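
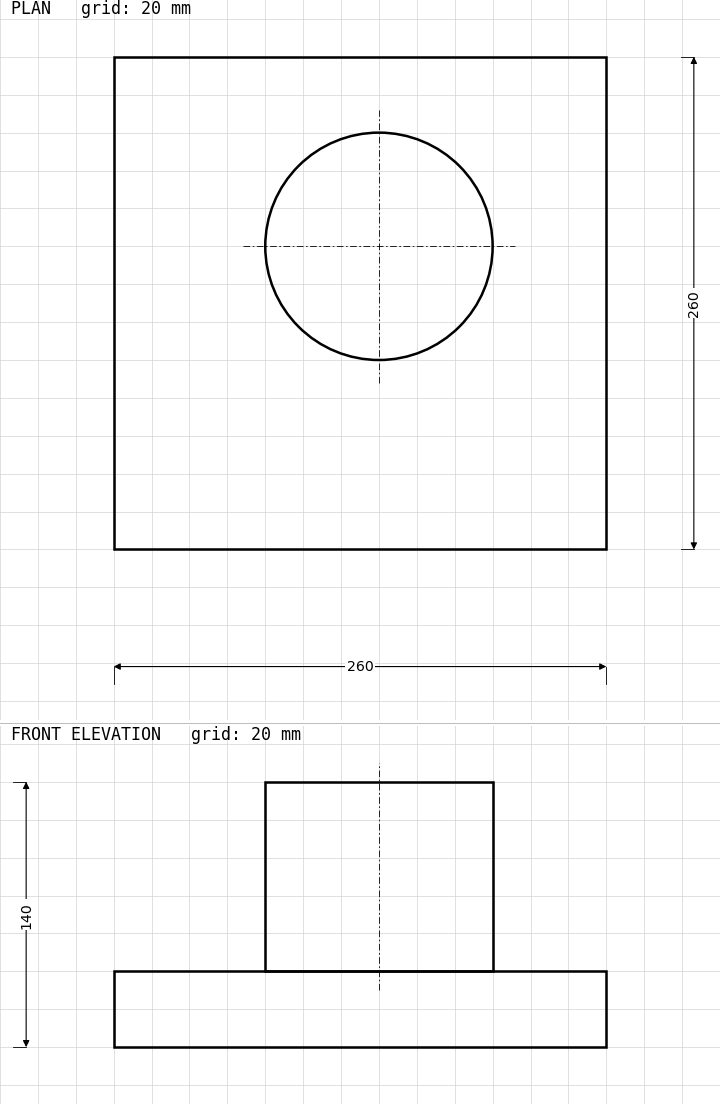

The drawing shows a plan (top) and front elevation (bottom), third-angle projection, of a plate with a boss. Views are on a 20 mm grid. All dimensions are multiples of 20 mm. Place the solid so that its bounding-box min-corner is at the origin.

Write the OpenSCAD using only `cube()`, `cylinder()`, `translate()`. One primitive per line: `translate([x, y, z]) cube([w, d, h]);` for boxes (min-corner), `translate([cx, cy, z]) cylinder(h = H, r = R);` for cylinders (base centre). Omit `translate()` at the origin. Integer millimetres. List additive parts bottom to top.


cube([260, 260, 40]);
translate([140, 160, 40]) cylinder(h = 100, r = 60);


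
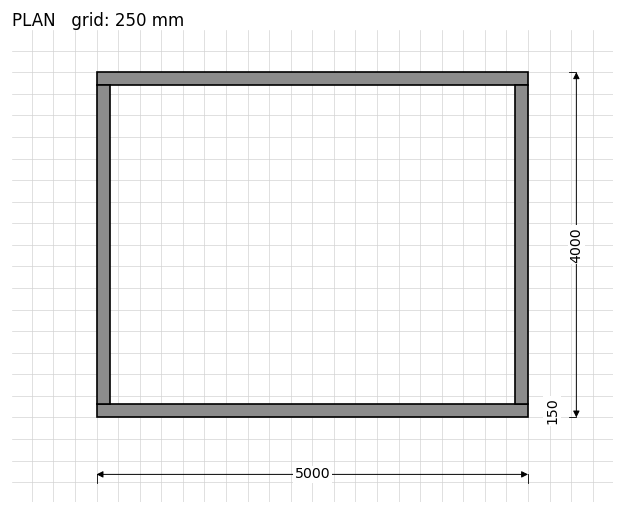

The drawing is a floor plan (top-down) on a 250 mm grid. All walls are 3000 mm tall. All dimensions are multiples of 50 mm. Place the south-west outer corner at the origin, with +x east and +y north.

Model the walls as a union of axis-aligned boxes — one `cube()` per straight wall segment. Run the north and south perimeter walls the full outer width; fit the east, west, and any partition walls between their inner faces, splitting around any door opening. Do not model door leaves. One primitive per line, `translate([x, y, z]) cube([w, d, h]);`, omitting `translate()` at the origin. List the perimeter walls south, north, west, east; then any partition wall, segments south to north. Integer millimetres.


cube([5000, 150, 3000]);
translate([0, 3850, 0]) cube([5000, 150, 3000]);
translate([0, 150, 0]) cube([150, 3700, 3000]);
translate([4850, 150, 0]) cube([150, 3700, 3000]);


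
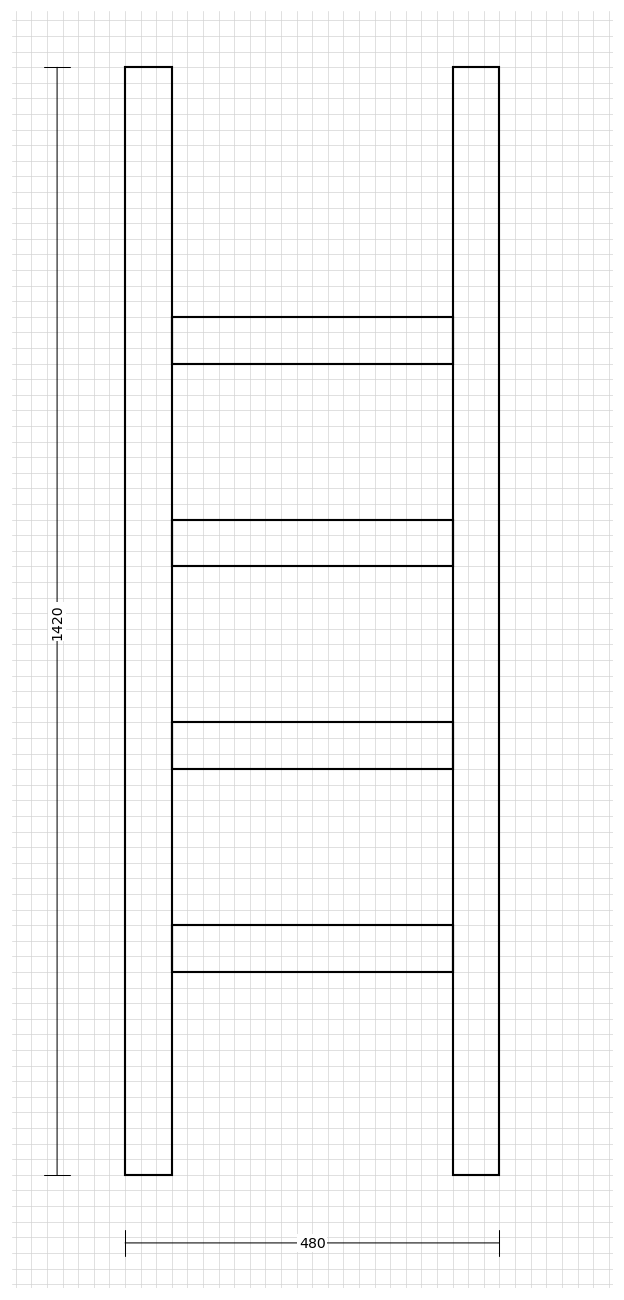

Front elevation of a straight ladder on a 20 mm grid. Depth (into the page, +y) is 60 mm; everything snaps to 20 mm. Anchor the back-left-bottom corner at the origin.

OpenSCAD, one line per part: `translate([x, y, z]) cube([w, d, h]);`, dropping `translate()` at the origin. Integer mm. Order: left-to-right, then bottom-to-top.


cube([60, 60, 1420]);
translate([60, 0, 260]) cube([360, 60, 60]);
translate([60, 0, 520]) cube([360, 60, 60]);
translate([60, 0, 780]) cube([360, 60, 60]);
translate([60, 0, 1040]) cube([360, 60, 60]);
translate([420, 0, 0]) cube([60, 60, 1420]);


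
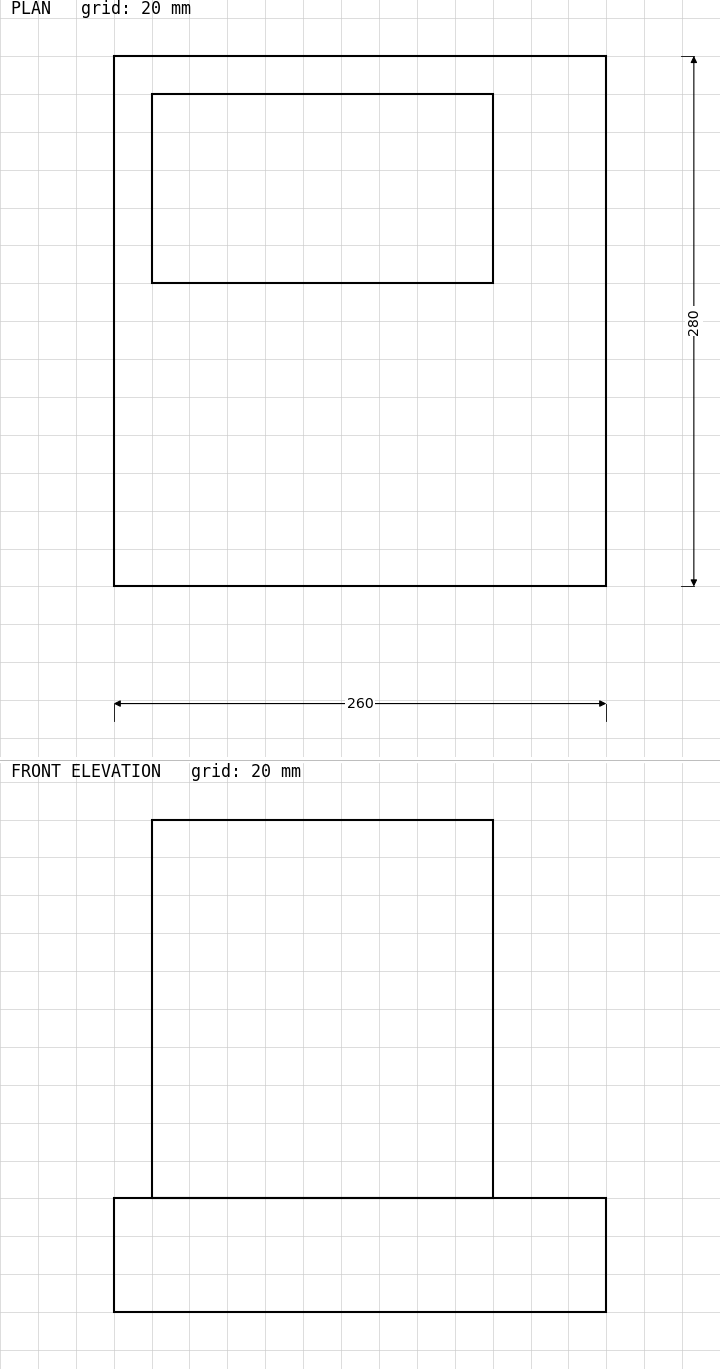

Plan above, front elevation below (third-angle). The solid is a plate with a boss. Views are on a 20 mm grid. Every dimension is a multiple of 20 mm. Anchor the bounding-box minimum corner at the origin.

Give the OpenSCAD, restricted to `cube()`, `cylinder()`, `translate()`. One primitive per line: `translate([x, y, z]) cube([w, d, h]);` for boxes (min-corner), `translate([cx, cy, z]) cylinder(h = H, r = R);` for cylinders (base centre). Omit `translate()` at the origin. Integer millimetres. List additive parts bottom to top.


cube([260, 280, 60]);
translate([20, 160, 60]) cube([180, 100, 200]);


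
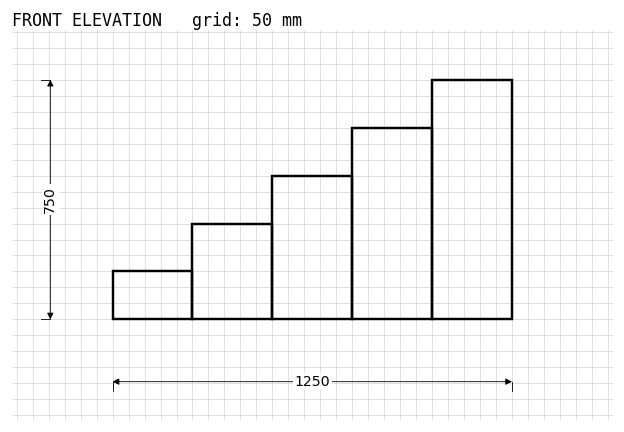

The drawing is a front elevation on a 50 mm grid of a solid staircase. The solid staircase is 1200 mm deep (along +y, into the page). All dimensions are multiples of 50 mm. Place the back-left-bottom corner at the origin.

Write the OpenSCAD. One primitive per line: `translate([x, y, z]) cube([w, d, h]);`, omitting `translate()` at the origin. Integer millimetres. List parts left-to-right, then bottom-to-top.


cube([250, 1200, 150]);
translate([250, 0, 0]) cube([250, 1200, 300]);
translate([500, 0, 0]) cube([250, 1200, 450]);
translate([750, 0, 0]) cube([250, 1200, 600]);
translate([1000, 0, 0]) cube([250, 1200, 750]);


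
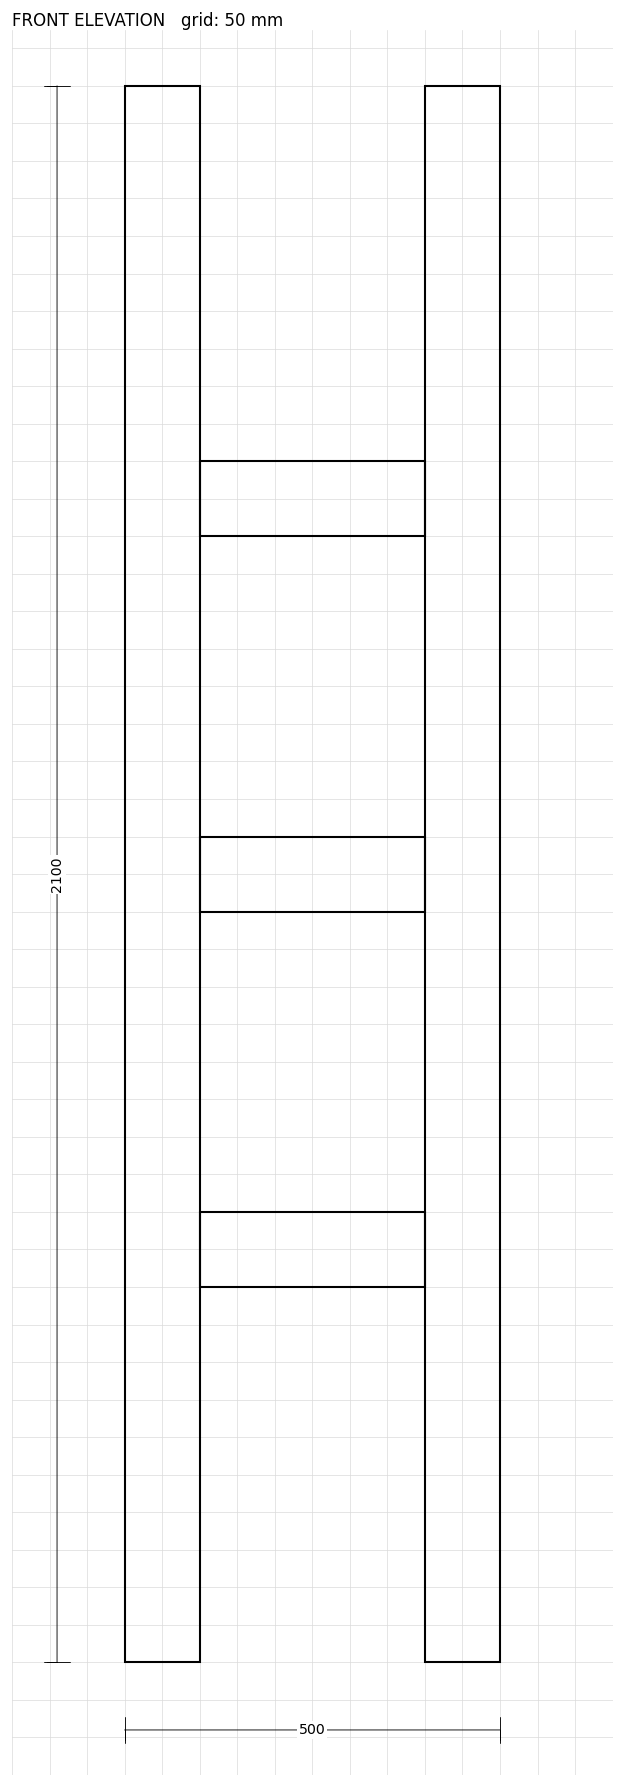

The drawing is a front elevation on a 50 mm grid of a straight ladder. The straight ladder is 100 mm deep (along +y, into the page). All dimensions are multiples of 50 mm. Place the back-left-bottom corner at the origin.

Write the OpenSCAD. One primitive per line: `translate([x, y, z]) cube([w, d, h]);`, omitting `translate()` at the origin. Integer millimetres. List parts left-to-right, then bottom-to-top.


cube([100, 100, 2100]);
translate([100, 0, 500]) cube([300, 100, 100]);
translate([100, 0, 1000]) cube([300, 100, 100]);
translate([100, 0, 1500]) cube([300, 100, 100]);
translate([400, 0, 0]) cube([100, 100, 2100]);


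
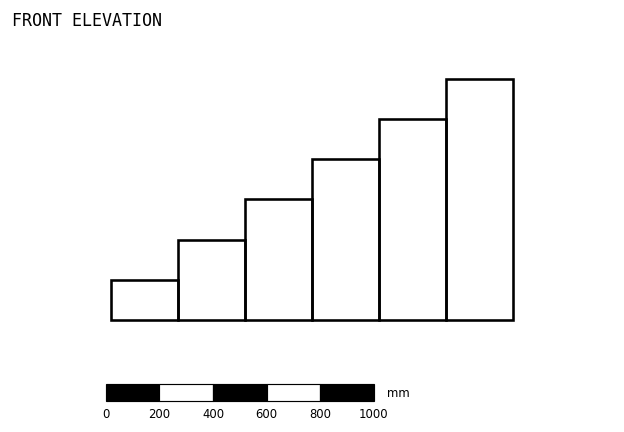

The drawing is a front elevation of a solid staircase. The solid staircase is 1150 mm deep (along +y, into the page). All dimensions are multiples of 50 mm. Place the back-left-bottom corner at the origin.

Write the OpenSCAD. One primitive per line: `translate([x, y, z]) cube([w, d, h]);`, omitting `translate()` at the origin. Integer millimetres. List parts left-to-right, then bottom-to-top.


cube([250, 1150, 150]);
translate([250, 0, 0]) cube([250, 1150, 300]);
translate([500, 0, 0]) cube([250, 1150, 450]);
translate([750, 0, 0]) cube([250, 1150, 600]);
translate([1000, 0, 0]) cube([250, 1150, 750]);
translate([1250, 0, 0]) cube([250, 1150, 900]);


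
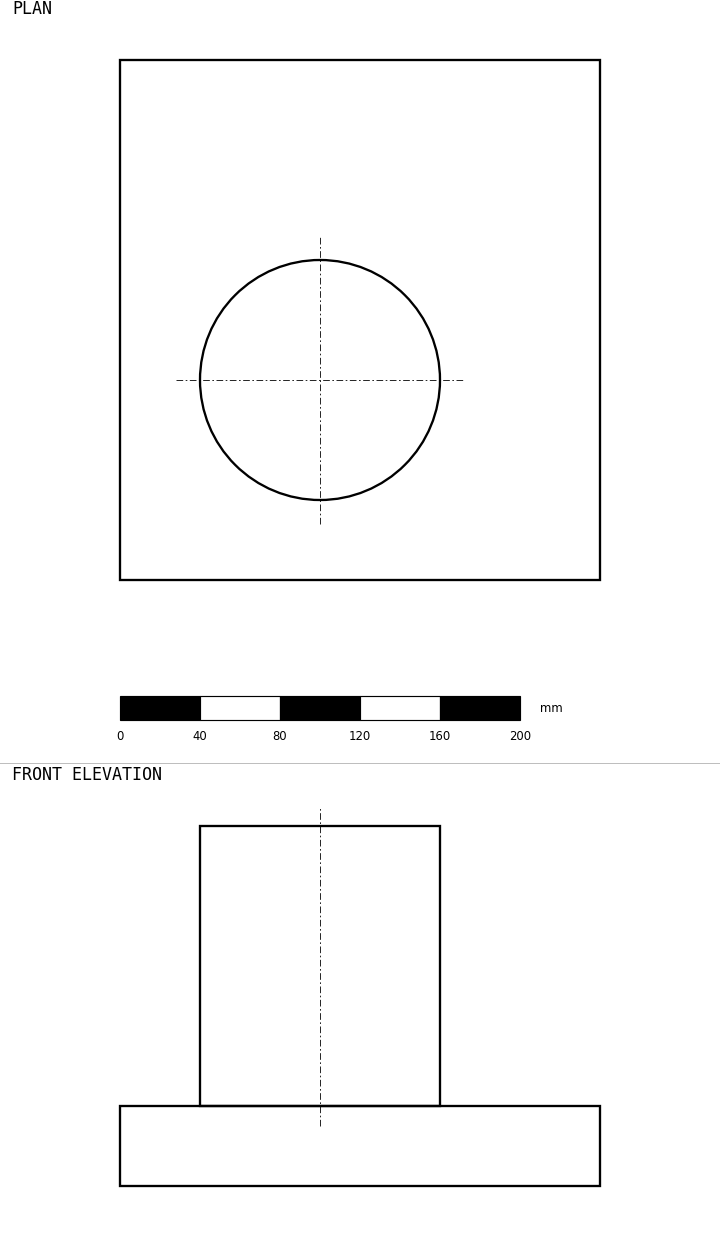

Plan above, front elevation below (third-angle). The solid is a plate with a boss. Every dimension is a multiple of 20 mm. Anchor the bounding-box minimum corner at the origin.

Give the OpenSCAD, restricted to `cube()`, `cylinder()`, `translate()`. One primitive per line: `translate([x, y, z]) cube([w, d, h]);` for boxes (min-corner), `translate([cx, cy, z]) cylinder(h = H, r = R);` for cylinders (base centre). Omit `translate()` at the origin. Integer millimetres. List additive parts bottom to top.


cube([240, 260, 40]);
translate([100, 100, 40]) cylinder(h = 140, r = 60);


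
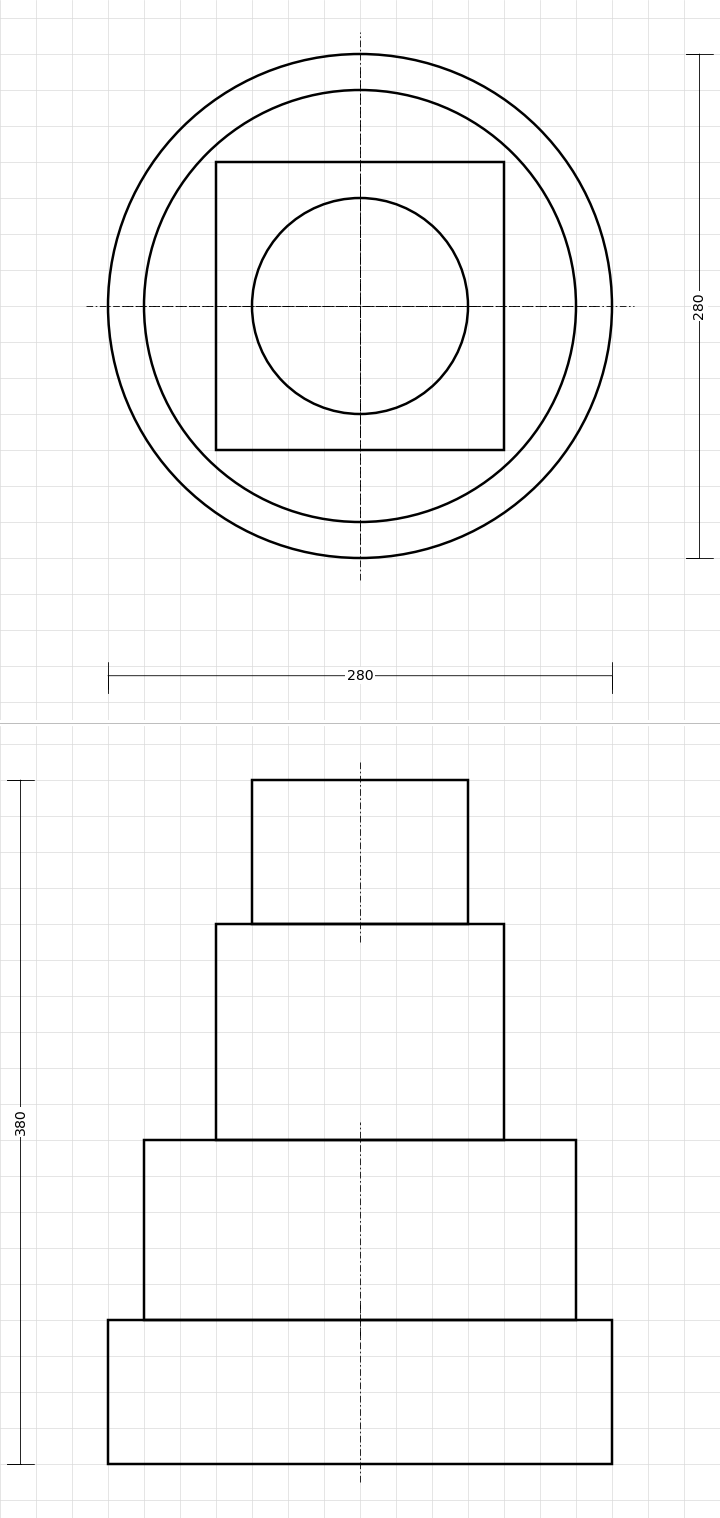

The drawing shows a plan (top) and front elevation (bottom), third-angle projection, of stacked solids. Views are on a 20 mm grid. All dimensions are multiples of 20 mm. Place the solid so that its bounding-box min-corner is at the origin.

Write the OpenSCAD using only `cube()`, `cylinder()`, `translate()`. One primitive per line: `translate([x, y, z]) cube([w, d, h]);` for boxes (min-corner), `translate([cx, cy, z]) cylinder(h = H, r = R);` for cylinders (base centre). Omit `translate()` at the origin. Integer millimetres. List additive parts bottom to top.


translate([140, 140, 0]) cylinder(h = 80, r = 140);
translate([140, 140, 80]) cylinder(h = 100, r = 120);
translate([60, 60, 180]) cube([160, 160, 120]);
translate([140, 140, 300]) cylinder(h = 80, r = 60);


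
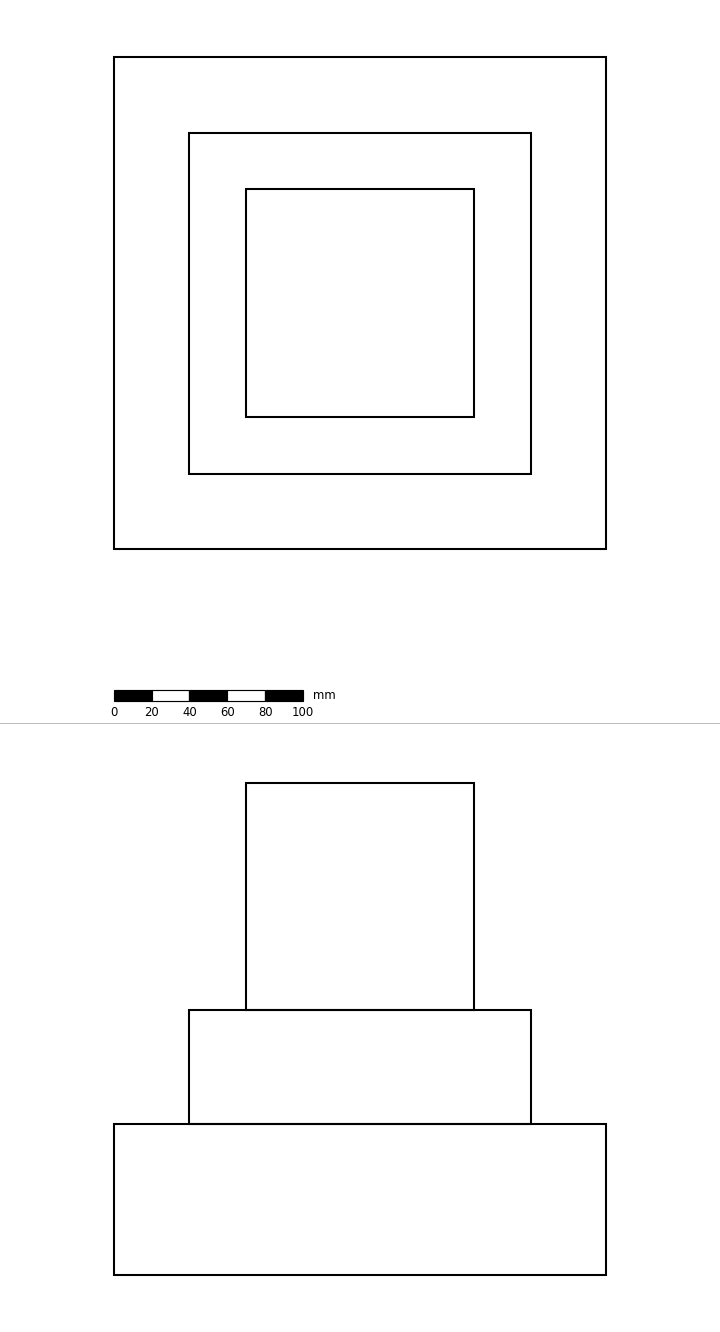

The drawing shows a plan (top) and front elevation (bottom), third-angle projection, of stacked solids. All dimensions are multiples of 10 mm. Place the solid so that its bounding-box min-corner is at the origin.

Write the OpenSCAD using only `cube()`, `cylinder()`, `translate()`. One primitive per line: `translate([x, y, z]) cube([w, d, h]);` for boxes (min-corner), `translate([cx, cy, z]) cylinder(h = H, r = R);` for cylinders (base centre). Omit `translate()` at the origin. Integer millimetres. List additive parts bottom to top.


cube([260, 260, 80]);
translate([40, 40, 80]) cube([180, 180, 60]);
translate([70, 70, 140]) cube([120, 120, 120]);


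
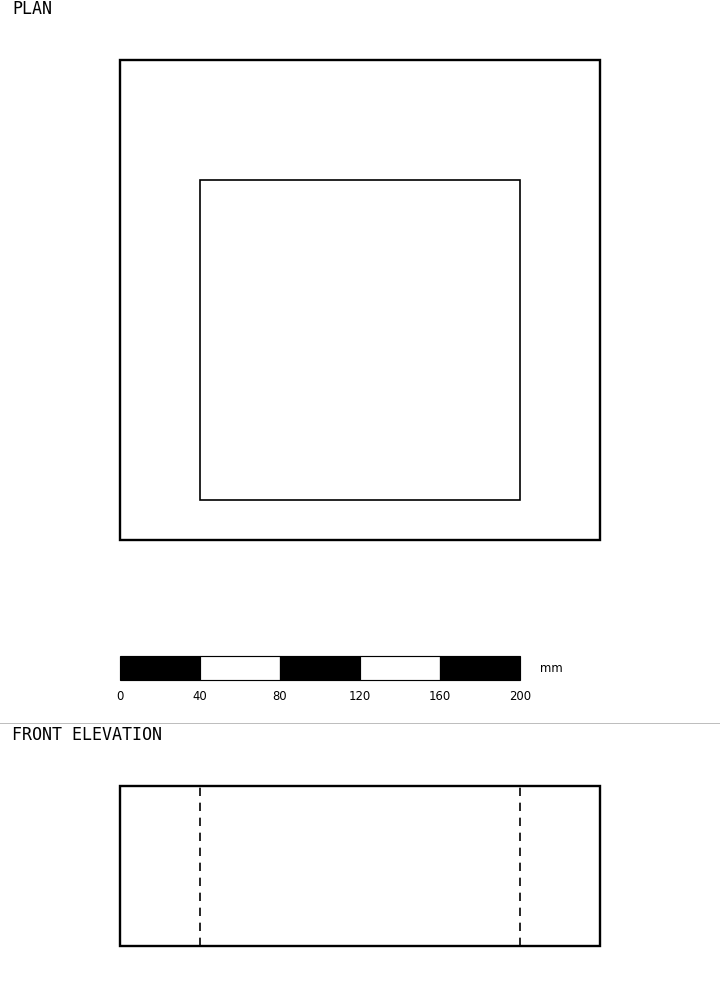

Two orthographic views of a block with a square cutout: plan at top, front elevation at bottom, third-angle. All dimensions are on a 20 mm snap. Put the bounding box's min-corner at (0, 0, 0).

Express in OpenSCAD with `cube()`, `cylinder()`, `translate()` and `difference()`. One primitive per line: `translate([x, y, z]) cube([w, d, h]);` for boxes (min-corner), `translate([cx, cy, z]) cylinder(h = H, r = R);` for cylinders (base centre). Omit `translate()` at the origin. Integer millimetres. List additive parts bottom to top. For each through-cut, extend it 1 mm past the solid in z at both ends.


difference() {
  cube([240, 240, 80]);
  translate([40, 20, -1]) cube([160, 160, 82]);
}


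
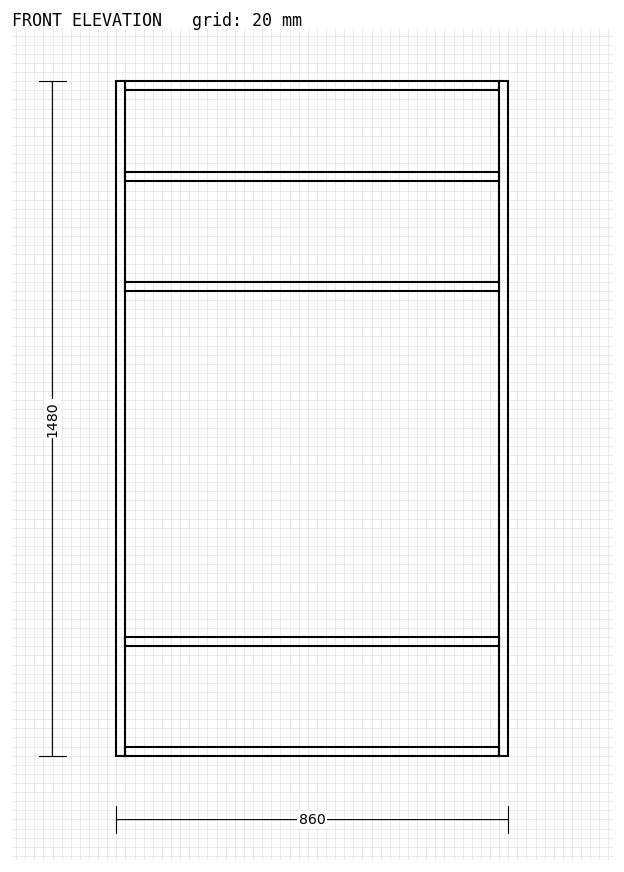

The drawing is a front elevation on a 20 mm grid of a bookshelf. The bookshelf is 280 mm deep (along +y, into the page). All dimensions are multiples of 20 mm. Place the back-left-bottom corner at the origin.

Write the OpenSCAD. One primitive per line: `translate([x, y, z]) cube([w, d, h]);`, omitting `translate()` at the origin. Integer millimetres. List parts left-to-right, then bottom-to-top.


cube([20, 280, 1480]);
translate([20, 0, 0]) cube([820, 280, 20]);
translate([20, 0, 240]) cube([820, 280, 20]);
translate([20, 0, 1020]) cube([820, 280, 20]);
translate([20, 0, 1260]) cube([820, 280, 20]);
translate([20, 0, 1460]) cube([820, 280, 20]);
translate([840, 0, 0]) cube([20, 280, 1480]);


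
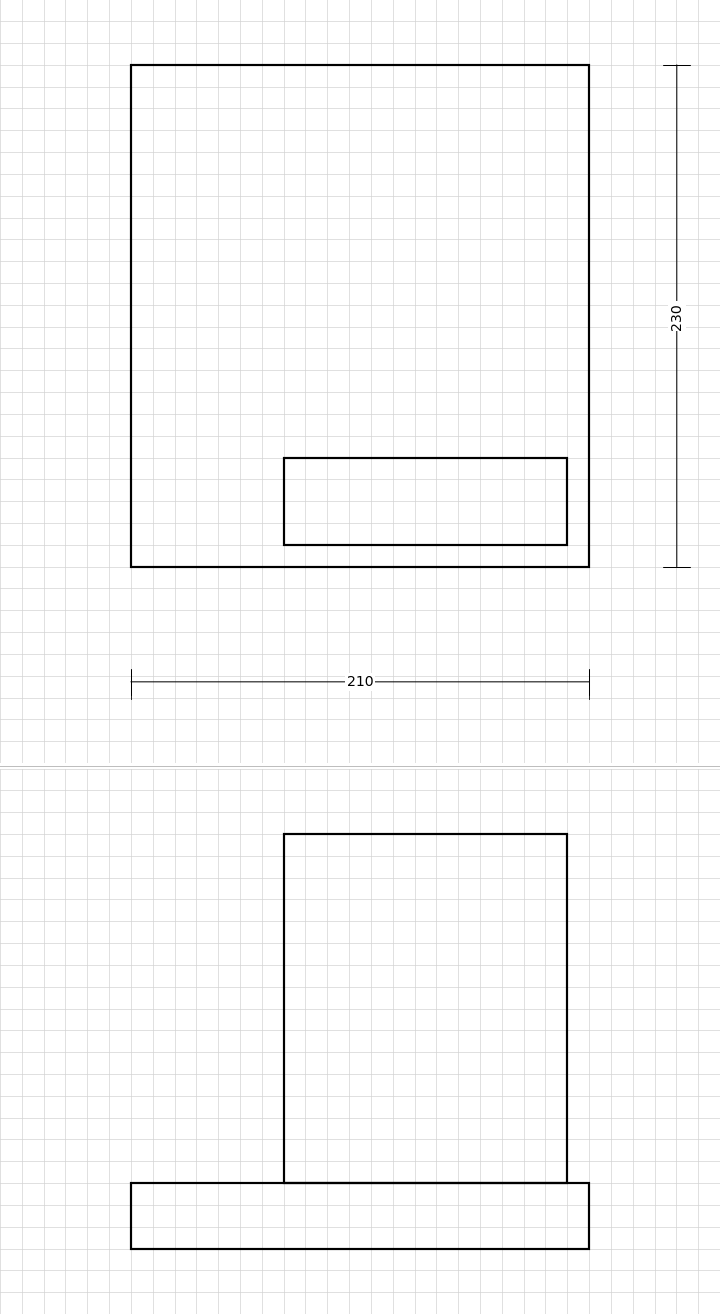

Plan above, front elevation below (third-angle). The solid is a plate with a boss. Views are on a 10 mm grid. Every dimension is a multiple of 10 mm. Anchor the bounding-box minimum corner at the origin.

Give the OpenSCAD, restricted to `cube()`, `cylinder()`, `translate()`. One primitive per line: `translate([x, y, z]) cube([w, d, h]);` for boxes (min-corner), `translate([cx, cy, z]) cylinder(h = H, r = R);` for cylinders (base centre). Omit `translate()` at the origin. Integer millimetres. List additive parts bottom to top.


cube([210, 230, 30]);
translate([70, 10, 30]) cube([130, 40, 160]);


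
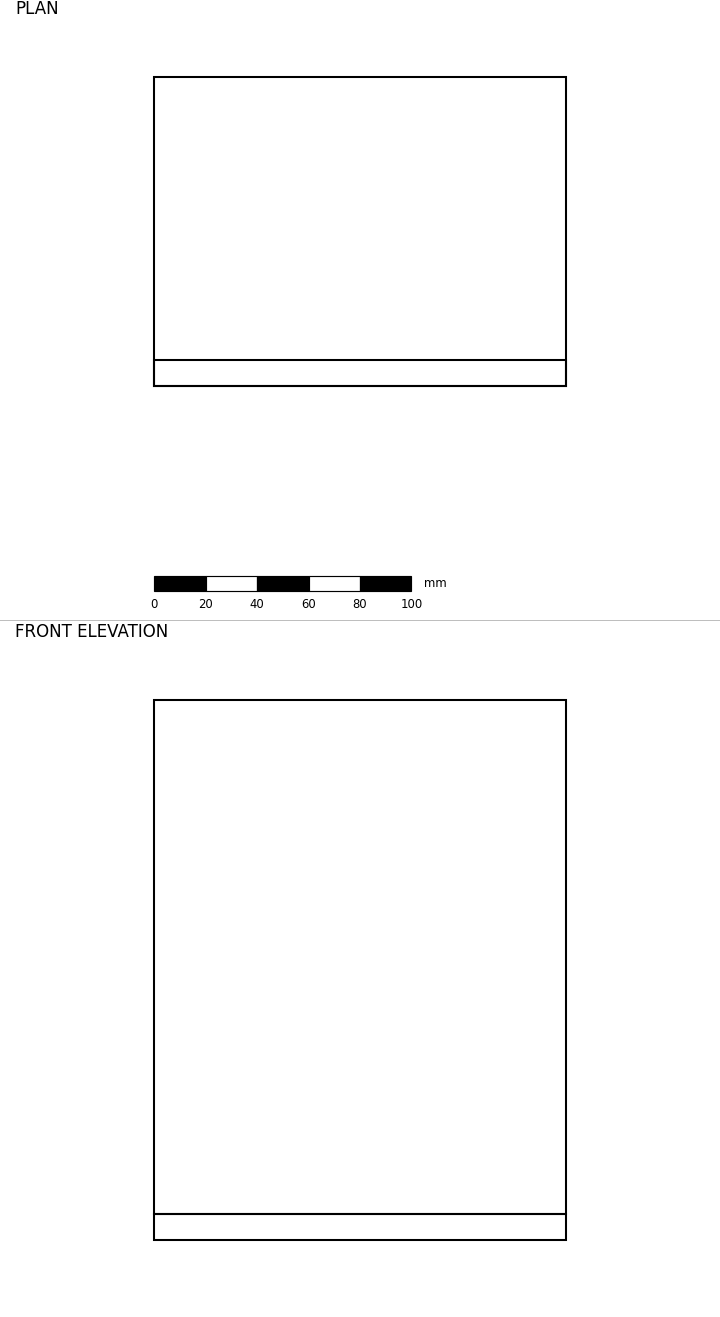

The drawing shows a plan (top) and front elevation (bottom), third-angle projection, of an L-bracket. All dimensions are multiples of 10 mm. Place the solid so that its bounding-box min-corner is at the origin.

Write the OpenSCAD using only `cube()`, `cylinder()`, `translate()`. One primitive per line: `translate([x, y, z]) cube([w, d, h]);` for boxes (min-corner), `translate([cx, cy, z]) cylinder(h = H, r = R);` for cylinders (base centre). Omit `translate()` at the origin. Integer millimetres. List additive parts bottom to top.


cube([160, 120, 10]);
translate([0, 0, 10]) cube([160, 10, 200]);


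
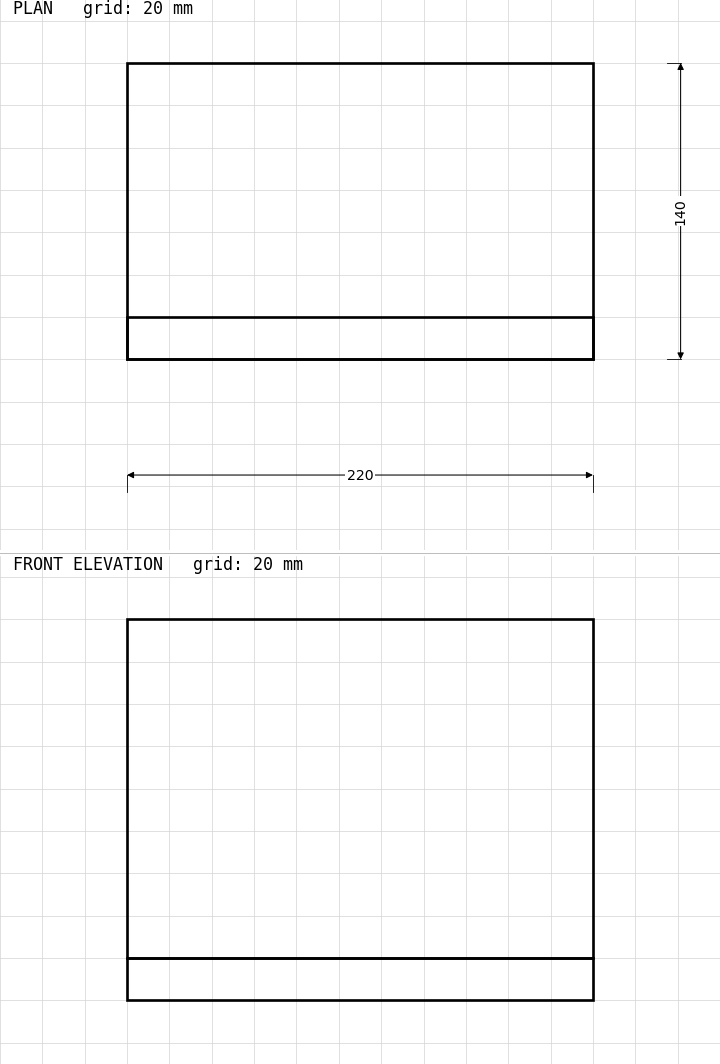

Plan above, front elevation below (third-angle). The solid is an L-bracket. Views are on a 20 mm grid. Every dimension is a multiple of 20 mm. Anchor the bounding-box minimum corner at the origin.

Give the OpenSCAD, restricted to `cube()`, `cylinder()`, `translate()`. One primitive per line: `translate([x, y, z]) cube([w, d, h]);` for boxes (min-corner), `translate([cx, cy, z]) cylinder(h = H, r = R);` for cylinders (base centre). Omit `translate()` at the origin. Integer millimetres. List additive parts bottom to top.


cube([220, 140, 20]);
translate([0, 0, 20]) cube([220, 20, 160]);


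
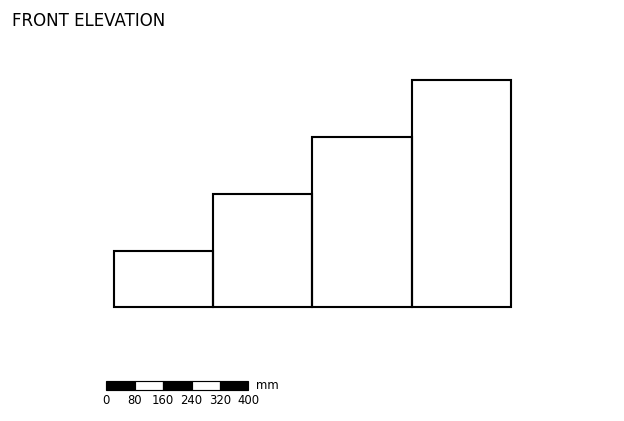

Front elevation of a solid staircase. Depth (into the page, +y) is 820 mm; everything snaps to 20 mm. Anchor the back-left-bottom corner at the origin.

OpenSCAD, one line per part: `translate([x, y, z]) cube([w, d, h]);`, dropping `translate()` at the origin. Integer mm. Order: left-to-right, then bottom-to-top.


cube([280, 820, 160]);
translate([280, 0, 0]) cube([280, 820, 320]);
translate([560, 0, 0]) cube([280, 820, 480]);
translate([840, 0, 0]) cube([280, 820, 640]);


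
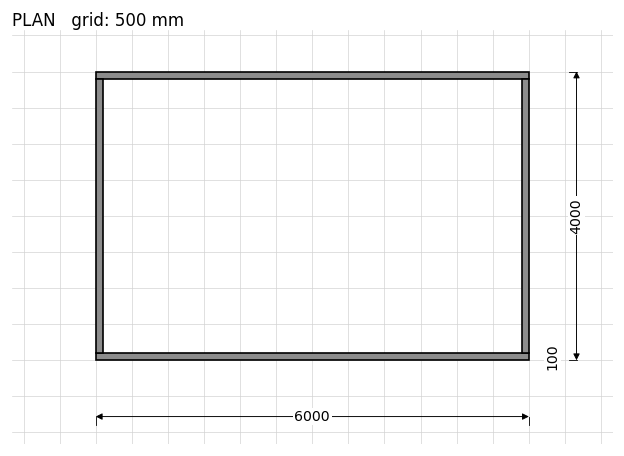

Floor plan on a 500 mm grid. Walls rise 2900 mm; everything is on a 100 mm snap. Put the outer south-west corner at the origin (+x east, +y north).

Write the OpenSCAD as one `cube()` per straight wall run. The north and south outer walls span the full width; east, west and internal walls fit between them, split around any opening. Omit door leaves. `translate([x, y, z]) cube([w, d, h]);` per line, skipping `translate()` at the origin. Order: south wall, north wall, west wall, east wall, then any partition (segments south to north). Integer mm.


cube([6000, 100, 2900]);
translate([0, 3900, 0]) cube([6000, 100, 2900]);
translate([0, 100, 0]) cube([100, 3800, 2900]);
translate([5900, 100, 0]) cube([100, 3800, 2900]);


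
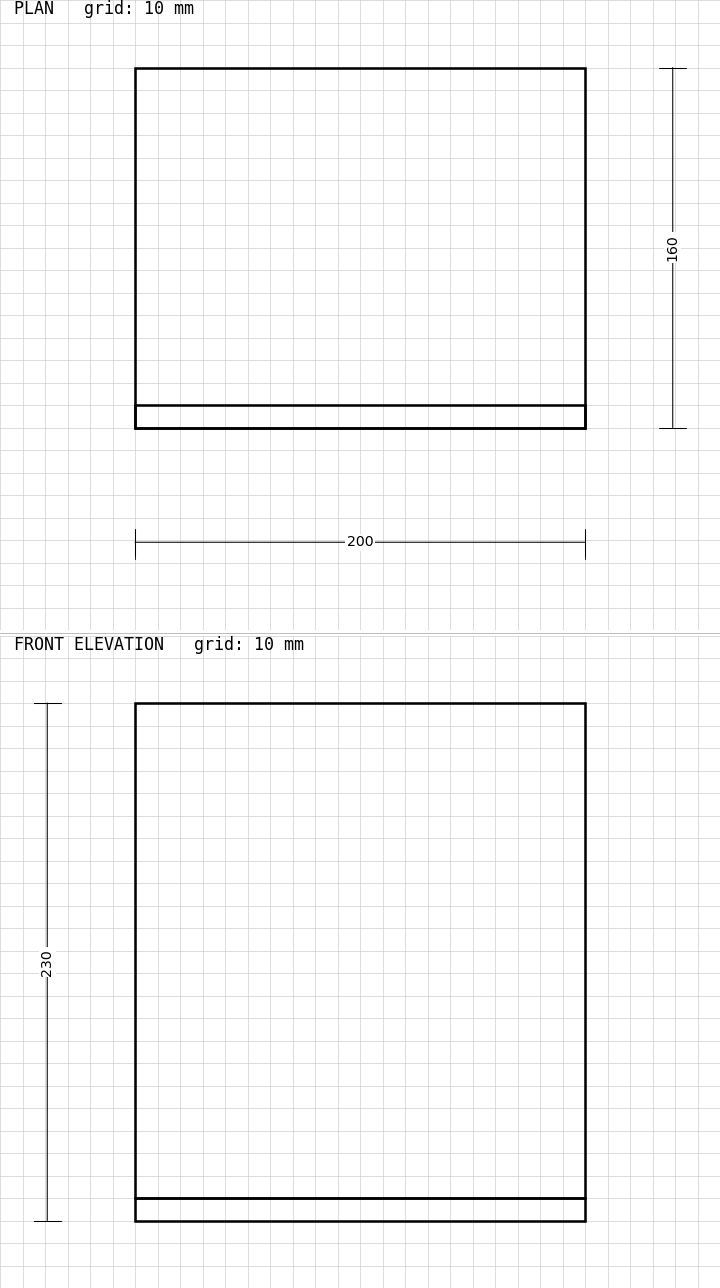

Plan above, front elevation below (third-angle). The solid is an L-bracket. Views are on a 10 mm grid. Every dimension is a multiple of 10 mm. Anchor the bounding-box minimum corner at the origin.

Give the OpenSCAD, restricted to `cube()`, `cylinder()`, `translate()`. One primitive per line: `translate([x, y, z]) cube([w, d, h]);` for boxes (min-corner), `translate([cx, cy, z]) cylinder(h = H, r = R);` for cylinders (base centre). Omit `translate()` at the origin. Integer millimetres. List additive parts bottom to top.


cube([200, 160, 10]);
translate([0, 0, 10]) cube([200, 10, 220]);


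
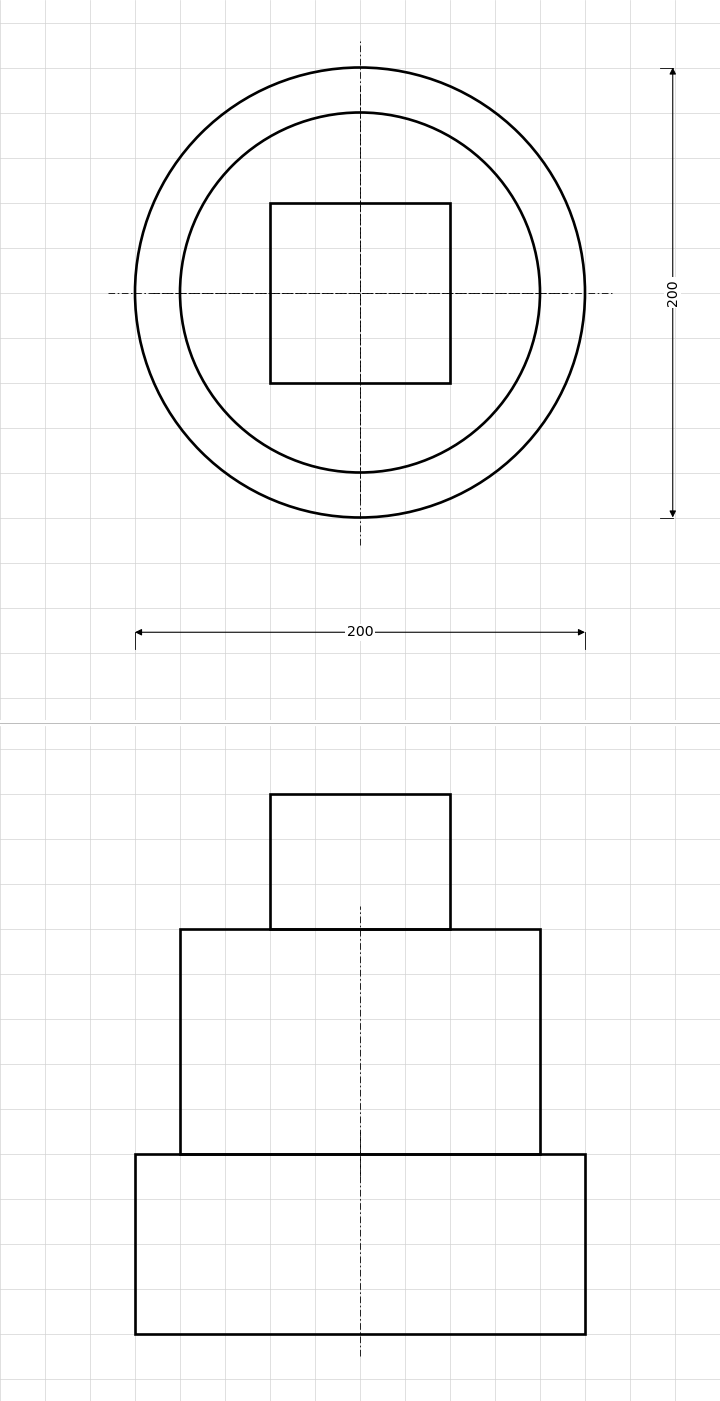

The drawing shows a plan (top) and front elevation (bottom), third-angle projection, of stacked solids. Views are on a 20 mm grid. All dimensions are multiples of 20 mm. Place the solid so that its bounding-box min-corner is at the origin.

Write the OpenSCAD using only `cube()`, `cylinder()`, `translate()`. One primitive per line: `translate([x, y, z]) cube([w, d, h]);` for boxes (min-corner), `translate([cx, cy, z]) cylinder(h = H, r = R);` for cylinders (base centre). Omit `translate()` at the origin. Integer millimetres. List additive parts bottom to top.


translate([100, 100, 0]) cylinder(h = 80, r = 100);
translate([100, 100, 80]) cylinder(h = 100, r = 80);
translate([60, 60, 180]) cube([80, 80, 60]);


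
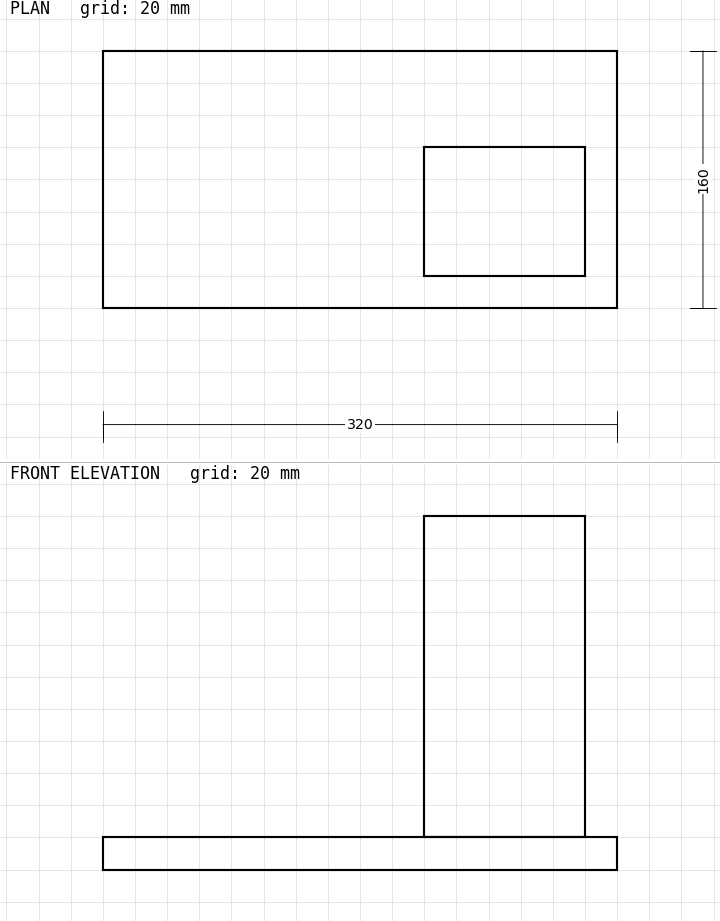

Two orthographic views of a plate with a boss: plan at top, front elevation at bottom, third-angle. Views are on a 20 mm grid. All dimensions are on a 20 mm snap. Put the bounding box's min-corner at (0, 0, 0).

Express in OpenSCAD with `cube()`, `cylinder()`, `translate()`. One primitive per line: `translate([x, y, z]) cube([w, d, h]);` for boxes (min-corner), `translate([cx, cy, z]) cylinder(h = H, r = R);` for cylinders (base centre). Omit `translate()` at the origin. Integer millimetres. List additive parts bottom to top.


cube([320, 160, 20]);
translate([200, 20, 20]) cube([100, 80, 200]);


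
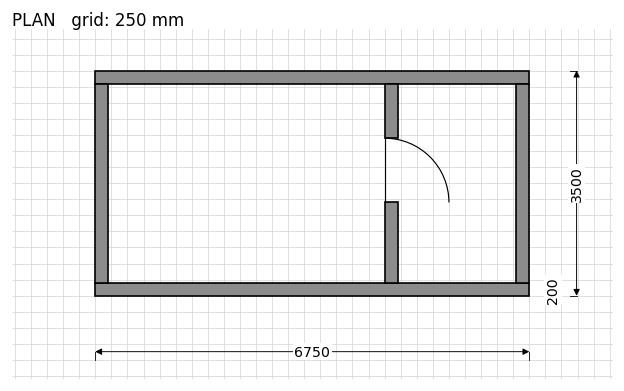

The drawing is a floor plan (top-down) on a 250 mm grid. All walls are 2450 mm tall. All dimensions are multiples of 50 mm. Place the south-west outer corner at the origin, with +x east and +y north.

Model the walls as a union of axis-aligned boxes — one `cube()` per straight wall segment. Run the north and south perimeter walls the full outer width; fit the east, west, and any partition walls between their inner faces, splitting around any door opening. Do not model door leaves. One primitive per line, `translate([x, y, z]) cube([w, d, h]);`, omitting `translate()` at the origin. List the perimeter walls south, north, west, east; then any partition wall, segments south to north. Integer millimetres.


cube([6750, 200, 2450]);
translate([0, 3300, 0]) cube([6750, 200, 2450]);
translate([0, 200, 0]) cube([200, 3100, 2450]);
translate([6550, 200, 0]) cube([200, 3100, 2450]);
translate([4500, 200, 0]) cube([200, 1250, 2450]);
translate([4500, 2450, 0]) cube([200, 850, 2450]);


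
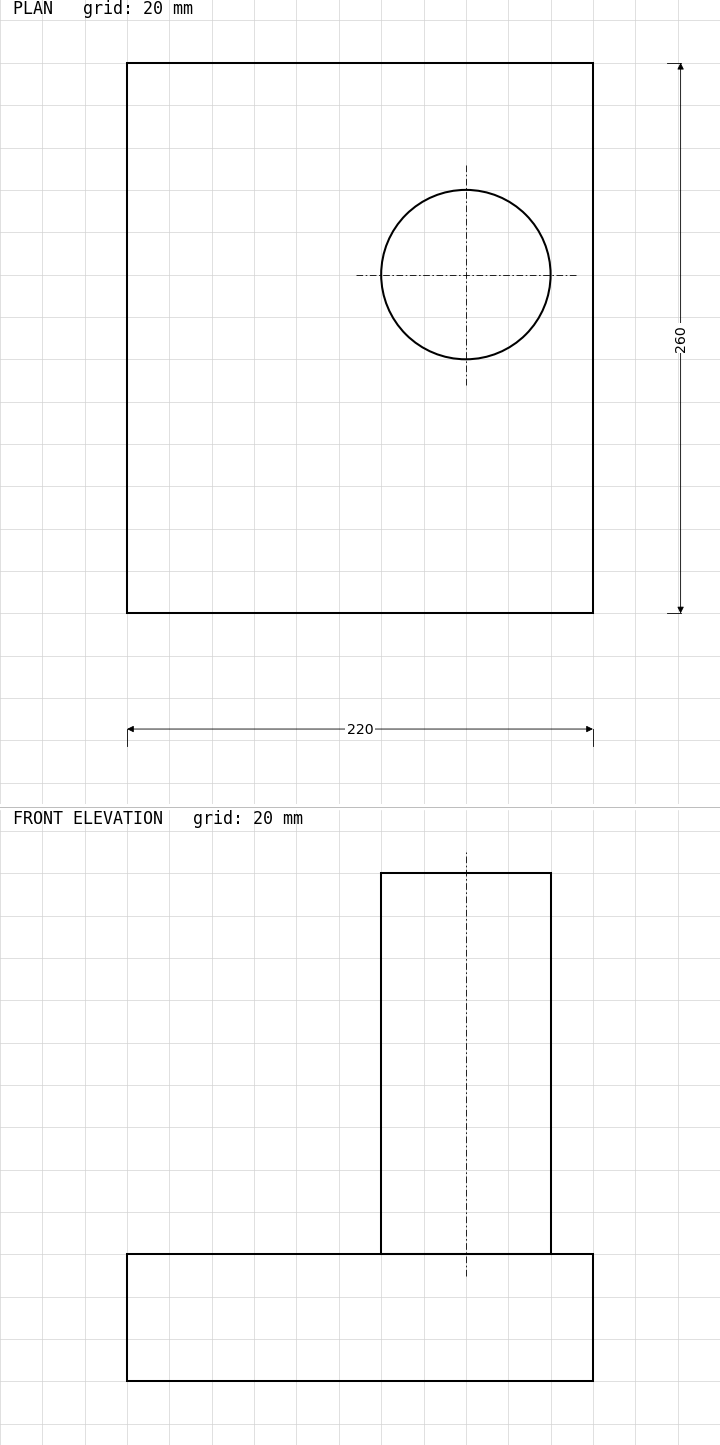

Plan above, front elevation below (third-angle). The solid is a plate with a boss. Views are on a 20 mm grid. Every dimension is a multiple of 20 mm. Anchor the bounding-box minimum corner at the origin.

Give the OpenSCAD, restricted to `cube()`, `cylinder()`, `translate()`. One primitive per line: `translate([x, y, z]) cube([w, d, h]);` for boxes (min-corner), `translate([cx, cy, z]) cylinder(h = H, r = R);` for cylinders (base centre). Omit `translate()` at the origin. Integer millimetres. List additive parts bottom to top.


cube([220, 260, 60]);
translate([160, 160, 60]) cylinder(h = 180, r = 40);


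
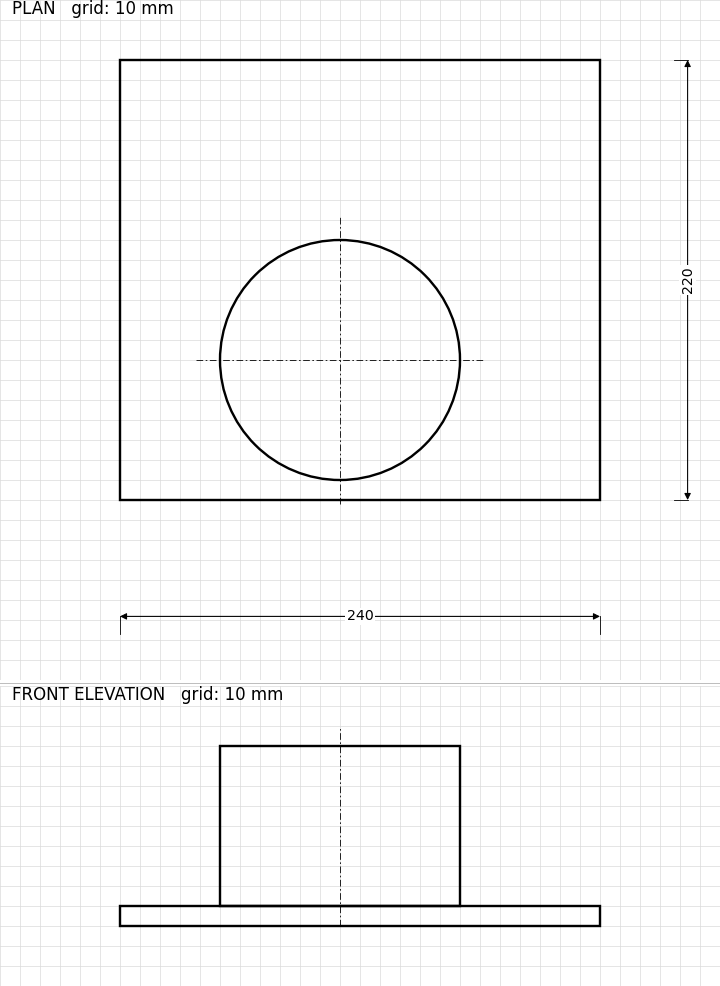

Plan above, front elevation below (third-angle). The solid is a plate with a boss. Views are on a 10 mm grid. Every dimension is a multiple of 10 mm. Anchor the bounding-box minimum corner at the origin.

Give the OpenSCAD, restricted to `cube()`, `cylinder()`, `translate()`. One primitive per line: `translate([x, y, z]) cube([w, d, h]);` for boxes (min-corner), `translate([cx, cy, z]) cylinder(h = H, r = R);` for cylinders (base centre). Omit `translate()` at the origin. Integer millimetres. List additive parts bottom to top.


cube([240, 220, 10]);
translate([110, 70, 10]) cylinder(h = 80, r = 60);


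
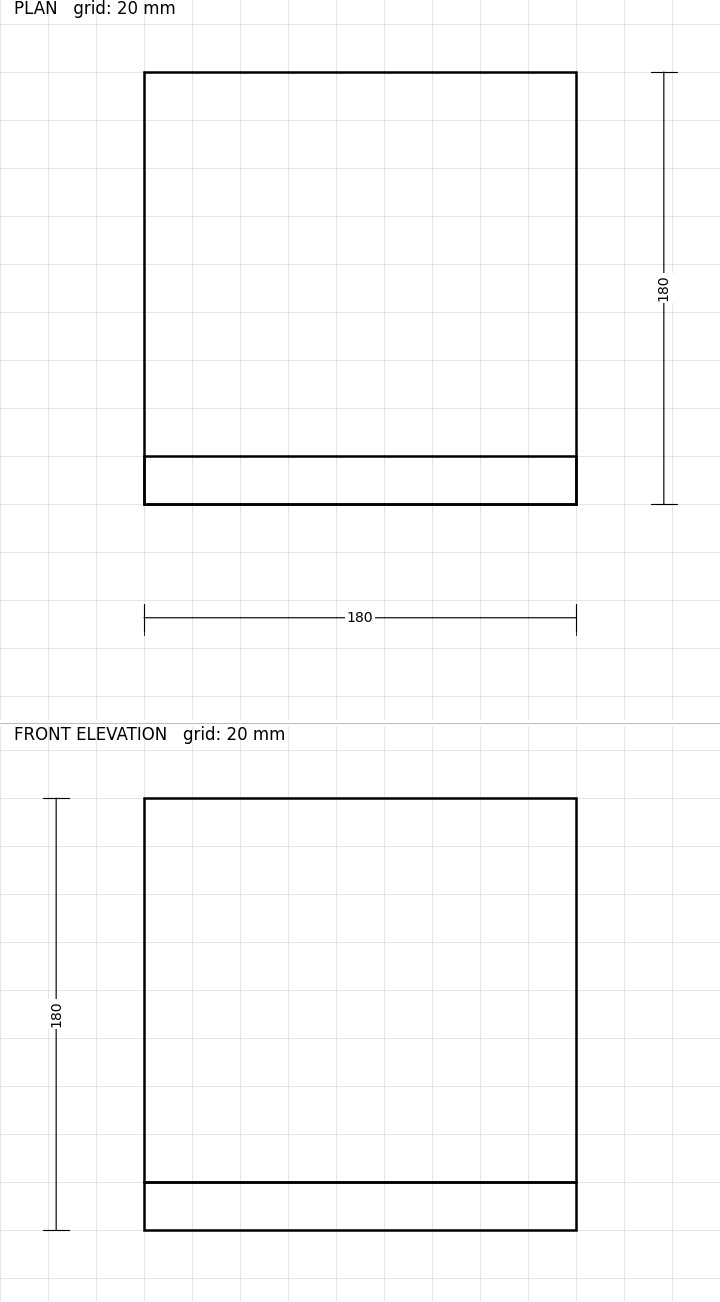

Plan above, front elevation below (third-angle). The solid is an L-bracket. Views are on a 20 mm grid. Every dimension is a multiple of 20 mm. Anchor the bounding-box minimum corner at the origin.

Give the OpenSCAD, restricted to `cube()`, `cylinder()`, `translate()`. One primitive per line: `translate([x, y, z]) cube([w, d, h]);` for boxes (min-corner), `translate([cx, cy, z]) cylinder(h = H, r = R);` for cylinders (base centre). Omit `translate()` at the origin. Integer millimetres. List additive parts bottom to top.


cube([180, 180, 20]);
translate([0, 0, 20]) cube([180, 20, 160]);


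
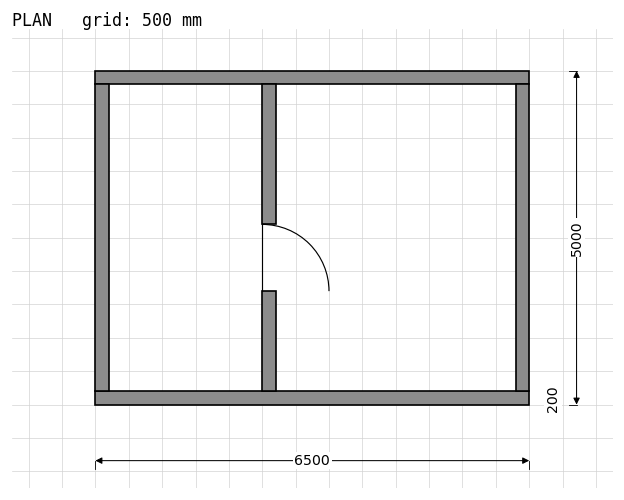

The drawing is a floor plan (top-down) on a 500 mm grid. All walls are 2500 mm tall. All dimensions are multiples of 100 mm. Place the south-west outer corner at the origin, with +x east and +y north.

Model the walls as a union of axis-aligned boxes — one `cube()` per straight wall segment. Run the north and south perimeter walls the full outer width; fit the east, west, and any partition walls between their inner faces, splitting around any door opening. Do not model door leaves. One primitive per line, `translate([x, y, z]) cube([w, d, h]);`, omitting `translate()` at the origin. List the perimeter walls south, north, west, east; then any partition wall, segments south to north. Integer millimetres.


cube([6500, 200, 2500]);
translate([0, 4800, 0]) cube([6500, 200, 2500]);
translate([0, 200, 0]) cube([200, 4600, 2500]);
translate([6300, 200, 0]) cube([200, 4600, 2500]);
translate([2500, 200, 0]) cube([200, 1500, 2500]);
translate([2500, 2700, 0]) cube([200, 2100, 2500]);


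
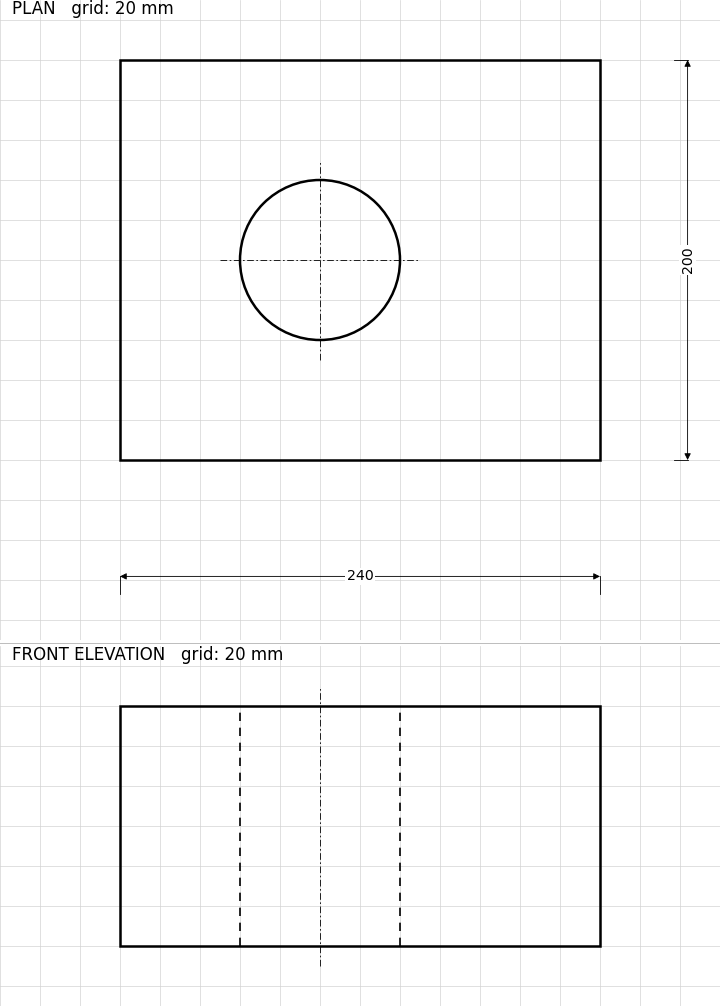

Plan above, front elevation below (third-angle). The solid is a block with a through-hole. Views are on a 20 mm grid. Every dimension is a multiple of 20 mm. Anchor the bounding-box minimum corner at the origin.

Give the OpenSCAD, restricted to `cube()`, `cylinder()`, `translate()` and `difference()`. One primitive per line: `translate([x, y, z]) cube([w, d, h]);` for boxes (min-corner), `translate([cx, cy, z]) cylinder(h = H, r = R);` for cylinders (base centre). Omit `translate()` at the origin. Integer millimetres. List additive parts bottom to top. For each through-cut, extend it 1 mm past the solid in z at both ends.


difference() {
  cube([240, 200, 120]);
  translate([100, 100, -1]) cylinder(h = 122, r = 40);
}


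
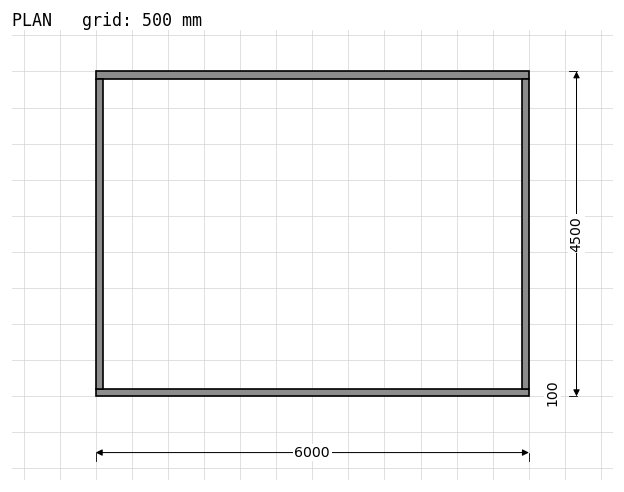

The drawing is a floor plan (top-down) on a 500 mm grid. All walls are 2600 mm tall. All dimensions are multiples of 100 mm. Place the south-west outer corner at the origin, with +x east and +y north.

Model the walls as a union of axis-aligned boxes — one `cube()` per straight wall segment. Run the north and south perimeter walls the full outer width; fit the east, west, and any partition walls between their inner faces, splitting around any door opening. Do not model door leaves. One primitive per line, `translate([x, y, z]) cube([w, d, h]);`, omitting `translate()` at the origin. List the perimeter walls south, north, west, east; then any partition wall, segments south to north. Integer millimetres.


cube([6000, 100, 2600]);
translate([0, 4400, 0]) cube([6000, 100, 2600]);
translate([0, 100, 0]) cube([100, 4300, 2600]);
translate([5900, 100, 0]) cube([100, 4300, 2600]);


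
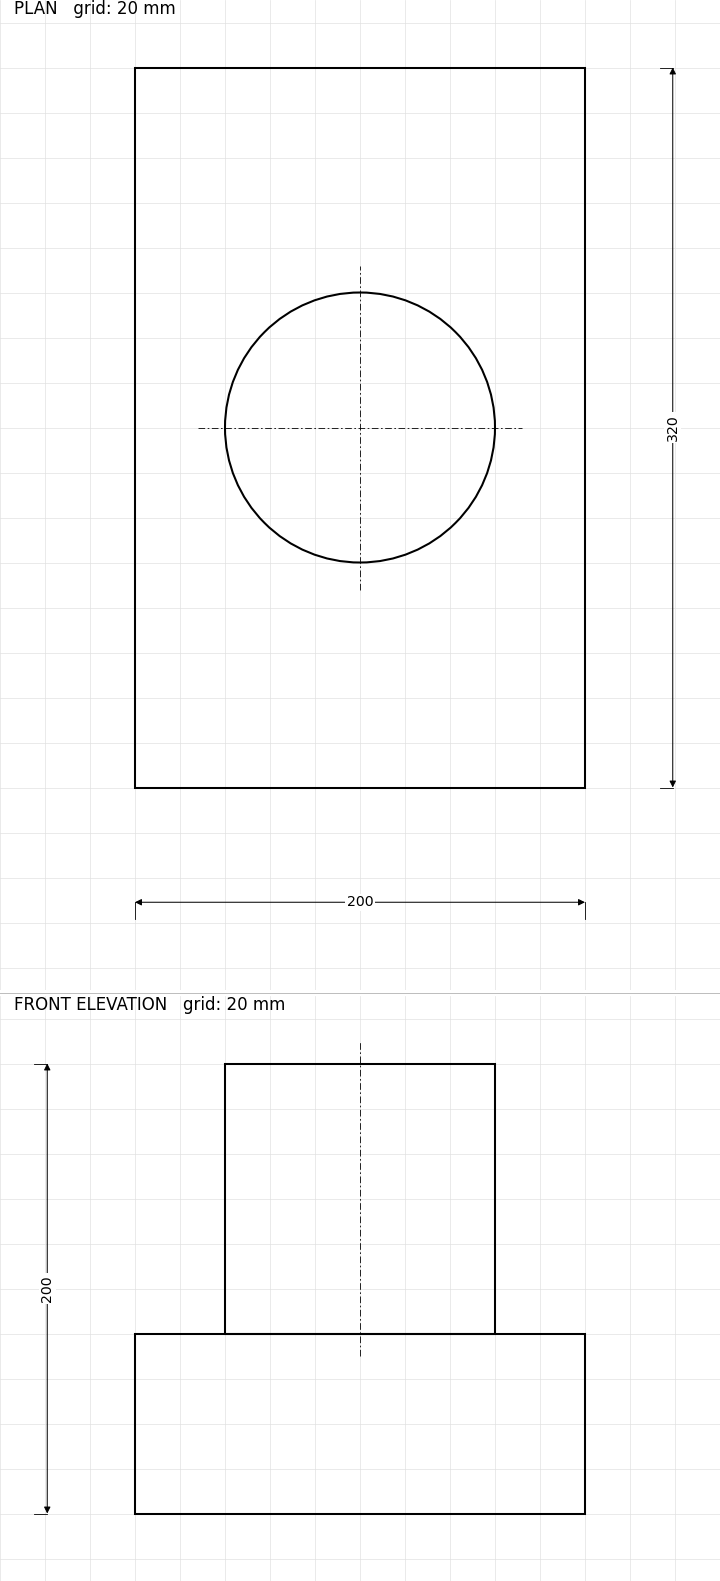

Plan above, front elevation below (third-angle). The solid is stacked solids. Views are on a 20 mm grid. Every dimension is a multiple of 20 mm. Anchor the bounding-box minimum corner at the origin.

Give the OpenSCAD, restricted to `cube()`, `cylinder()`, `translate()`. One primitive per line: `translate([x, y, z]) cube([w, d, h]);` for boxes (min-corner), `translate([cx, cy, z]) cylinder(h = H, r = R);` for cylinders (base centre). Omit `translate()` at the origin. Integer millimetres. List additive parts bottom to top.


cube([200, 320, 80]);
translate([100, 160, 80]) cylinder(h = 120, r = 60);


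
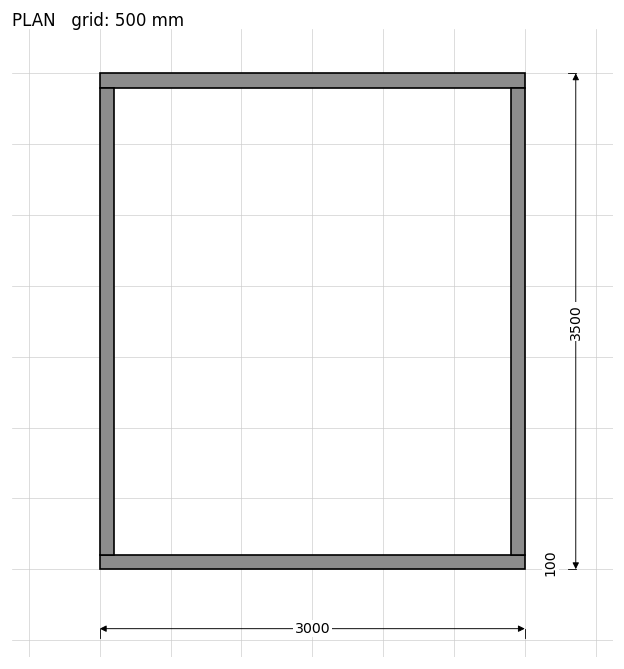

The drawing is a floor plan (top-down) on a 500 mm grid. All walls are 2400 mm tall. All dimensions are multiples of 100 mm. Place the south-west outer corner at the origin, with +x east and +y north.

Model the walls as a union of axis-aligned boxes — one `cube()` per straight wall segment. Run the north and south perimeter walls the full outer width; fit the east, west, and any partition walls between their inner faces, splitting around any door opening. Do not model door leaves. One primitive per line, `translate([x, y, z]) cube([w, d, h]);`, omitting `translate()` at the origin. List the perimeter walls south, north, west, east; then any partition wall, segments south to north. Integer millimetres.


cube([3000, 100, 2400]);
translate([0, 3400, 0]) cube([3000, 100, 2400]);
translate([0, 100, 0]) cube([100, 3300, 2400]);
translate([2900, 100, 0]) cube([100, 3300, 2400]);


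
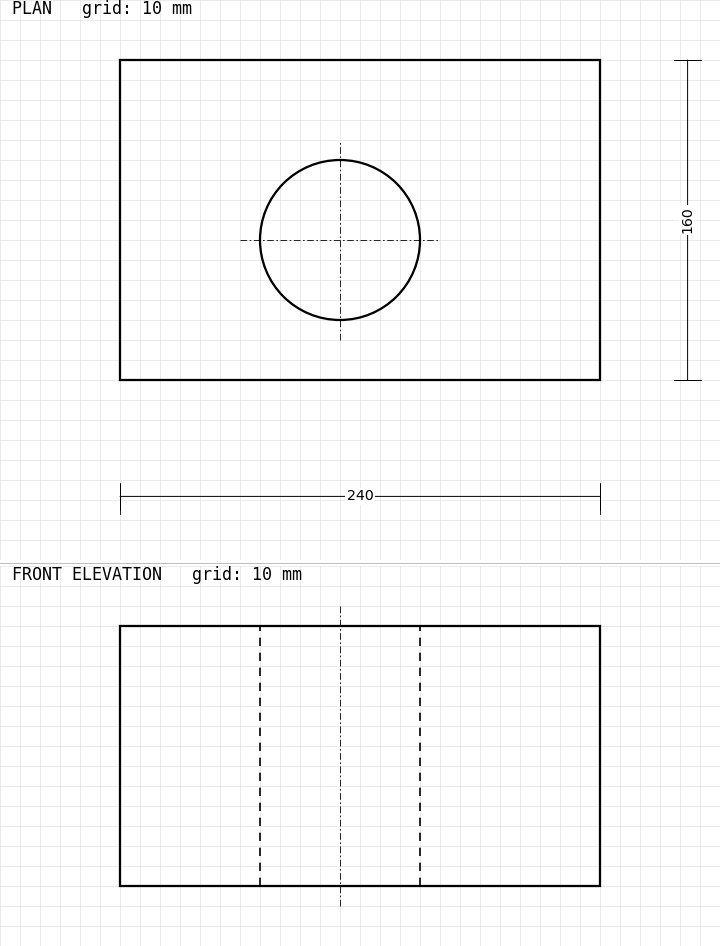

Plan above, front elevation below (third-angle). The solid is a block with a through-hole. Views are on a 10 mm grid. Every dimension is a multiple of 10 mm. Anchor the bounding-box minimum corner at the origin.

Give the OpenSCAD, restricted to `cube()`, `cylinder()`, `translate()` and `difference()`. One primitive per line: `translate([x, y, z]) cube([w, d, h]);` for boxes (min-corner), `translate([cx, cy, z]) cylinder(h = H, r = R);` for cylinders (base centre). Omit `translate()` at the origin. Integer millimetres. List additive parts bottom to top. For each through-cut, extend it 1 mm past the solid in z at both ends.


difference() {
  cube([240, 160, 130]);
  translate([110, 70, -1]) cylinder(h = 132, r = 40);
}


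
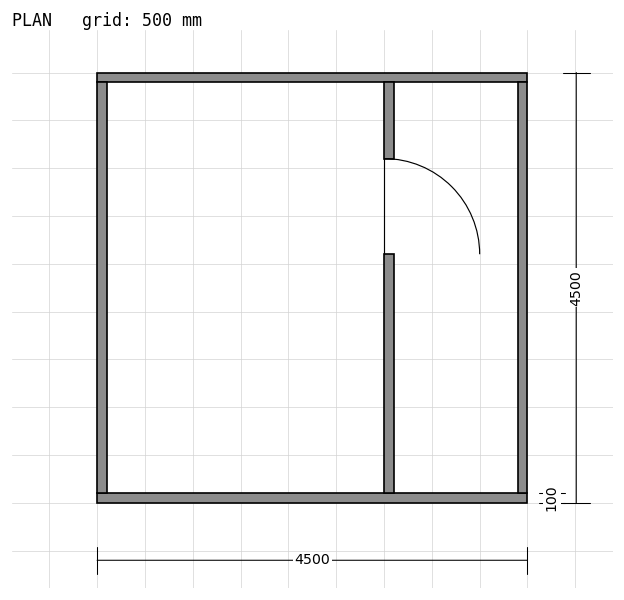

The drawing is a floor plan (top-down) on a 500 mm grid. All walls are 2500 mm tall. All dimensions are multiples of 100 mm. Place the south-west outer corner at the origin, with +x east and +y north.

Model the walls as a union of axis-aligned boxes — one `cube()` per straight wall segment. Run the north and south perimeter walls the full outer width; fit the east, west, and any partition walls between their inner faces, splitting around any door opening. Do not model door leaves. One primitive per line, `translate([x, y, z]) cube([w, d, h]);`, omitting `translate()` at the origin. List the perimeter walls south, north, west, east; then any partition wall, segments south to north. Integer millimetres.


cube([4500, 100, 2500]);
translate([0, 4400, 0]) cube([4500, 100, 2500]);
translate([0, 100, 0]) cube([100, 4300, 2500]);
translate([4400, 100, 0]) cube([100, 4300, 2500]);
translate([3000, 100, 0]) cube([100, 2500, 2500]);
translate([3000, 3600, 0]) cube([100, 800, 2500]);


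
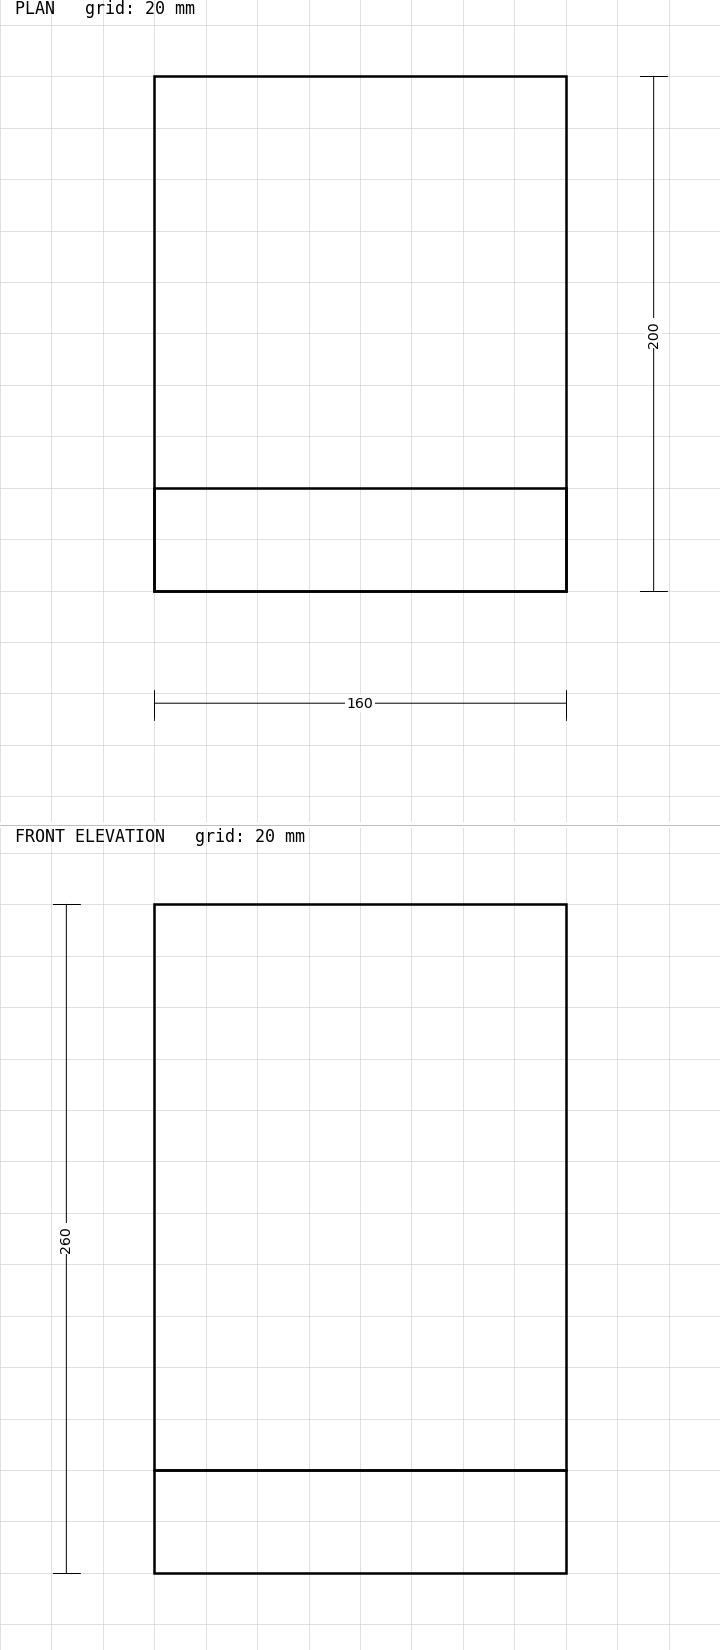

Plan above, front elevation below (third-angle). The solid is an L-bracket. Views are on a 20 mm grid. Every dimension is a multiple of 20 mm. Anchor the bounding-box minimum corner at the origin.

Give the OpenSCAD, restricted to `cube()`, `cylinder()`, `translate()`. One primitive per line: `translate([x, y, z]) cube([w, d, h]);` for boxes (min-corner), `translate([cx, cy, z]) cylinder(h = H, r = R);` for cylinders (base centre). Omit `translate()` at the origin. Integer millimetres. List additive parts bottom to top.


cube([160, 200, 40]);
translate([0, 0, 40]) cube([160, 40, 220]);


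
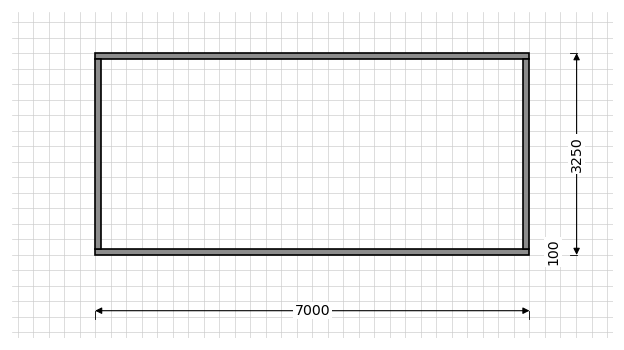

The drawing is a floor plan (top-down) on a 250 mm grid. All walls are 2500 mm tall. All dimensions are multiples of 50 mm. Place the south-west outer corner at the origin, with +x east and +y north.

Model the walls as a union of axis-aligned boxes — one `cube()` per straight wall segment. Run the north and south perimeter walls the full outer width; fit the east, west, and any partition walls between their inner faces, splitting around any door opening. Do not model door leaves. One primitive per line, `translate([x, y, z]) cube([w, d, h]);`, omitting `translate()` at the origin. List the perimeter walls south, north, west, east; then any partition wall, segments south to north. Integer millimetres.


cube([7000, 100, 2500]);
translate([0, 3150, 0]) cube([7000, 100, 2500]);
translate([0, 100, 0]) cube([100, 3050, 2500]);
translate([6900, 100, 0]) cube([100, 3050, 2500]);
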